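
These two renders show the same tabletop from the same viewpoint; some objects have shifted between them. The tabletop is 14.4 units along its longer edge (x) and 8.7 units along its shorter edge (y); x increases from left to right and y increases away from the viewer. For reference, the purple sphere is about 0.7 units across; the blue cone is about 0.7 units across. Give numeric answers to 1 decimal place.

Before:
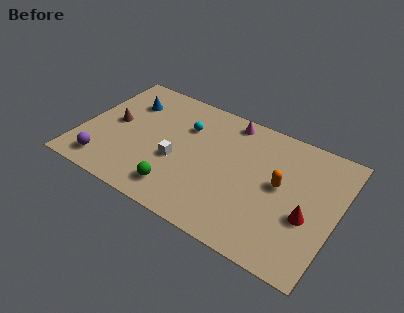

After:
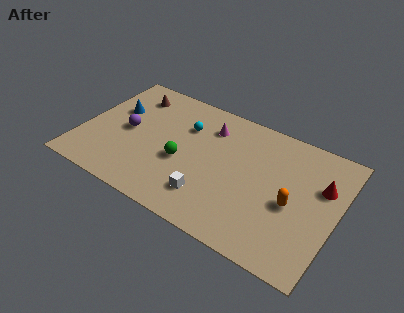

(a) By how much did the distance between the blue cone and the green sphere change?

-1.5

Before: roughly 6.1 units apart; after: 4.6. That's 1.5 units closer together.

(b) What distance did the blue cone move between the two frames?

1.1

From (2.2, 6.4) to (1.6, 5.5), the blue cone covered √(0.6² + 0.9²) ≈ 1.1 units.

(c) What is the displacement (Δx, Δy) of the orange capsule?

(0.8, -0.9)

The orange capsule started near (11.2, 4.7) and ended near (12.0, 3.8).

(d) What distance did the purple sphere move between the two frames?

3.0

The purple sphere moved from about (1.7, 1.4) to (2.5, 4.3), a distance of √(0.8² + 2.9²) ≈ 3.0.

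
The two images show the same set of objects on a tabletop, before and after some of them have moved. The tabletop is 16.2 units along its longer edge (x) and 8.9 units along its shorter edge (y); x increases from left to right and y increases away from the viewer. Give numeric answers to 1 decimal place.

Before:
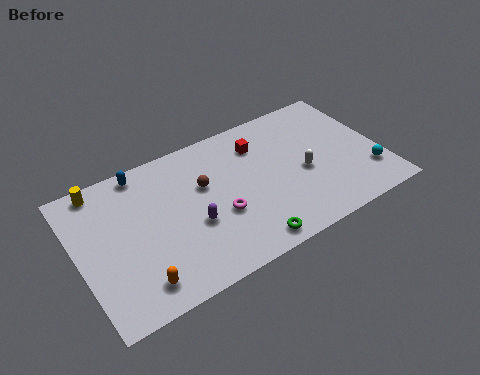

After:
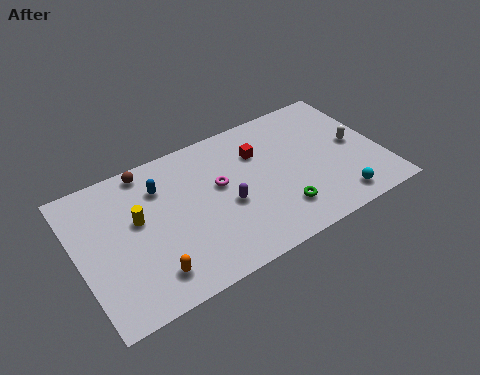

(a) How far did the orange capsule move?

0.7

The orange capsule moved from about (2.7, 1.5) to (3.4, 1.7), a distance of √(0.7² + 0.2²) ≈ 0.7.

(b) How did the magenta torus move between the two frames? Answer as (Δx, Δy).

(0.3, 1.8)

The magenta torus was at about (7.3, 3.4) and moved to about (7.6, 5.2).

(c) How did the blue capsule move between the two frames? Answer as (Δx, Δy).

(0.8, -1.4)

The blue capsule was at about (3.8, 8.0) and moved to about (4.6, 6.6).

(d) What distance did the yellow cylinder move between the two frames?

3.2

From (1.6, 8.0) to (3.2, 5.2), the yellow cylinder covered √(1.6² + 2.8²) ≈ 3.2 units.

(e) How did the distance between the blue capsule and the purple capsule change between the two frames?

-0.7

They were about 5.0 units apart before and 4.3 after — 0.7 units closer together.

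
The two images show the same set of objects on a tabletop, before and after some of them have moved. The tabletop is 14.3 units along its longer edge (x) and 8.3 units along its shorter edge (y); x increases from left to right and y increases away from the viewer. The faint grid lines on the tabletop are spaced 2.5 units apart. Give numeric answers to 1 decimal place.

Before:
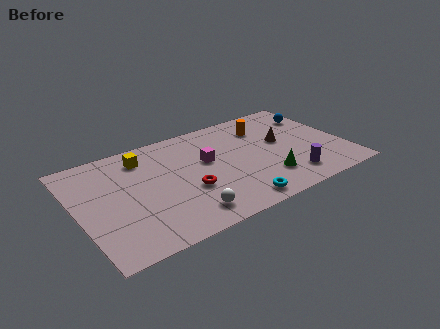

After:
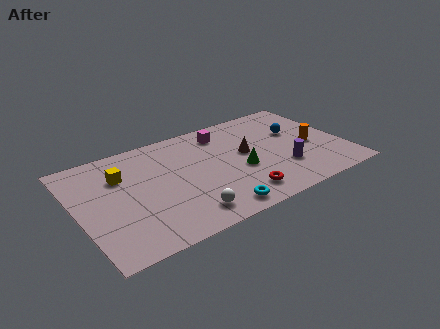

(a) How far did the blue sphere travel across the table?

1.6

The blue sphere was near (13.3, 6.2) before and (12.0, 5.2) after, so it travelled √(1.3² + 1.0²) ≈ 1.6 units.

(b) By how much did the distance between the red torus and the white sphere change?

+1.2

Before: roughly 1.7 units apart; after: 2.9. That's 1.2 units further apart.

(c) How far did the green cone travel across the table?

1.8

From (9.8, 2.1) to (8.6, 3.4), the green cone covered √(1.2² + 1.3²) ≈ 1.8 units.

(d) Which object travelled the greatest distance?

the orange cylinder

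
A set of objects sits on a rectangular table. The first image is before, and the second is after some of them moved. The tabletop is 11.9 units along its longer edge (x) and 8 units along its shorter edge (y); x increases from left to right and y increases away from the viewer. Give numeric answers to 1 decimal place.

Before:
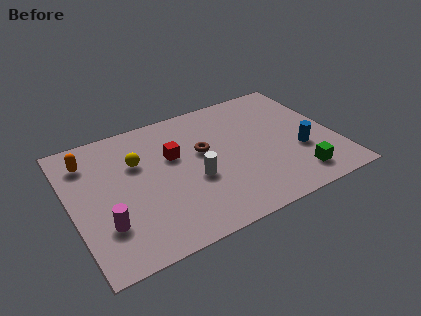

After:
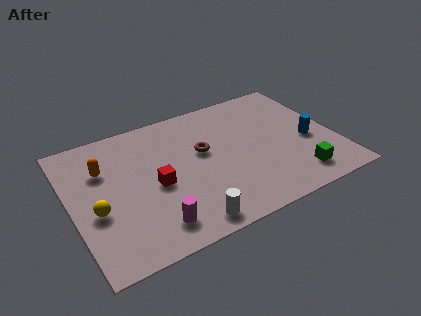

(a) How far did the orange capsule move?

1.0

The orange capsule moved from about (1.0, 6.3) to (1.6, 5.5), a distance of √(0.6² + 0.8²) ≈ 1.0.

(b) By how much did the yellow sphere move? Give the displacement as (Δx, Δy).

(-2.1, -2.1)

The yellow sphere was at about (3.1, 5.3) and moved to about (1.0, 3.2).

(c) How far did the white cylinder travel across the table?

2.4

From (5.4, 3.2) to (4.7, 0.9), the white cylinder covered √(0.7² + 2.3²) ≈ 2.4 units.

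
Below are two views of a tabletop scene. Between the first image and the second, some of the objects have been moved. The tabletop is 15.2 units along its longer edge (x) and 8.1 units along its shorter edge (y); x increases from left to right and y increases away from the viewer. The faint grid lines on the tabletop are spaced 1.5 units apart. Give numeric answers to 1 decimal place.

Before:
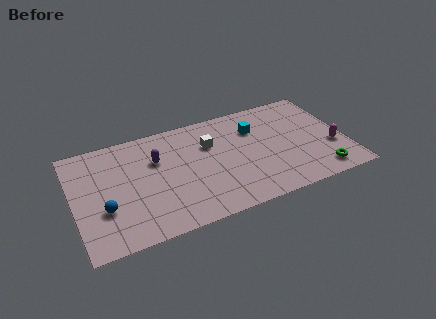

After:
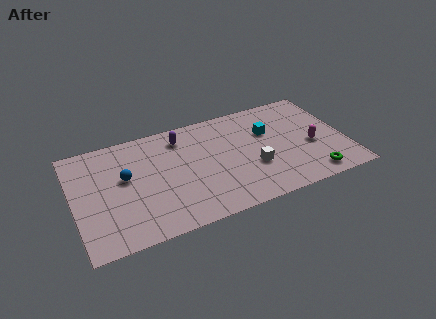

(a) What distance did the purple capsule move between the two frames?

1.9

From (4.7, 5.4) to (6.2, 6.6), the purple capsule covered √(1.5² + 1.2²) ≈ 1.9 units.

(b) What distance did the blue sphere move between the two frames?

2.3

The blue sphere moved from about (1.6, 2.8) to (2.9, 4.7), a distance of √(1.3² + 1.9²) ≈ 2.3.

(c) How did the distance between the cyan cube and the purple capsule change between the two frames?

-0.6

They were about 5.6 units apart before and 5.0 after — 0.6 units closer together.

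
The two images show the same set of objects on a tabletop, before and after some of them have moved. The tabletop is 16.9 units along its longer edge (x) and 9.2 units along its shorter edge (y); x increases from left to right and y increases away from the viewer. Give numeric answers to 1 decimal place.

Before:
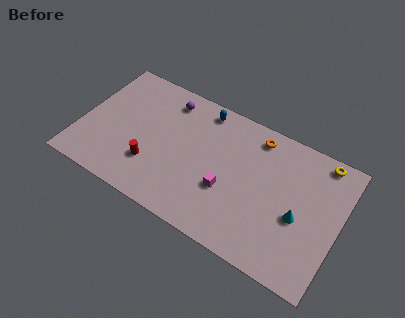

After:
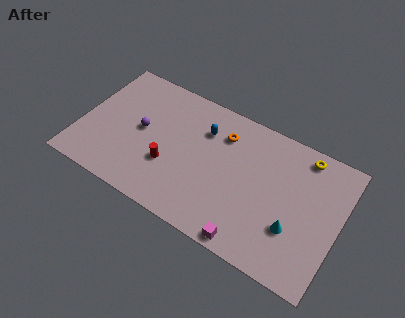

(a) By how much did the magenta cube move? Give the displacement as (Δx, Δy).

(1.9, -2.6)

The magenta cube started near (9.8, 3.4) and ended near (11.7, 0.8).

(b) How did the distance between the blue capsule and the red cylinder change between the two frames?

-2.1

The distance was about 6.0 in the first image and 3.9 in the second, so they moved 2.1 units closer together.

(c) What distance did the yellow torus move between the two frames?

1.1

The yellow torus moved from about (15.3, 8.3) to (14.2, 8.1), a distance of √(1.1² + 0.2²) ≈ 1.1.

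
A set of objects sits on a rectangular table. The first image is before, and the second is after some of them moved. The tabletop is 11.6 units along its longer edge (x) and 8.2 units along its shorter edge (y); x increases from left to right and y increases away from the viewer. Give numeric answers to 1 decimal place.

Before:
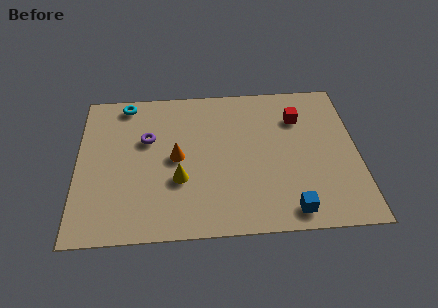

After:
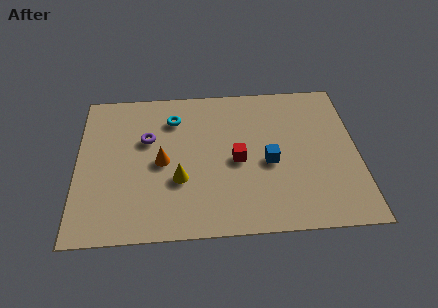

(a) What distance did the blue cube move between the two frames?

2.7

The blue cube was near (8.7, 1.0) before and (7.9, 3.6) after, so it travelled √(0.8² + 2.6²) ≈ 2.7 units.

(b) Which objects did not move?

the purple torus and the yellow cone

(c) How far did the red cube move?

3.4

The red cube was near (9.2, 6.0) before and (6.6, 3.8) after, so it travelled √(2.6² + 2.2²) ≈ 3.4 units.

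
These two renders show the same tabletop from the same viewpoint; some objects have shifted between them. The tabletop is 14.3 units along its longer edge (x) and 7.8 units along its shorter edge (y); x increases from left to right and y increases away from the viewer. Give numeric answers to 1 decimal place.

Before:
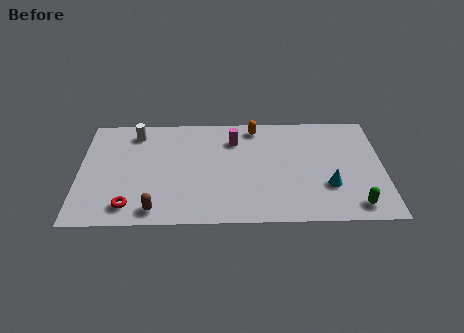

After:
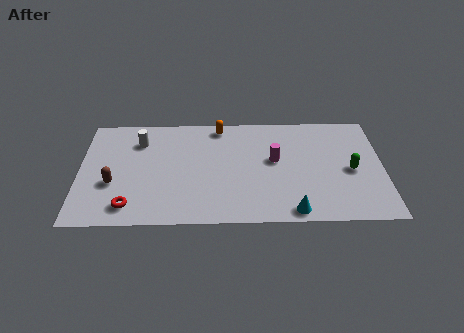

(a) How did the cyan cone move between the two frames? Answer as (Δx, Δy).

(-1.7, -1.7)

The cyan cone was at about (11.7, 2.5) and moved to about (10.0, 0.8).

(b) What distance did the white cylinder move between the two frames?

0.6

The white cylinder moved from about (2.6, 6.5) to (2.8, 5.9), a distance of √(0.2² + 0.6²) ≈ 0.6.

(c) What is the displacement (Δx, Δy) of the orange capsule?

(-1.7, 0.1)

From the two frames, the orange capsule sits at roughly (8.3, 6.8) before and (6.6, 6.9) after.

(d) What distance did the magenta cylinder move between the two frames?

2.4

From (7.3, 5.9) to (9.2, 4.4), the magenta cylinder covered √(1.9² + 1.5²) ≈ 2.4 units.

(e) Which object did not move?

the red torus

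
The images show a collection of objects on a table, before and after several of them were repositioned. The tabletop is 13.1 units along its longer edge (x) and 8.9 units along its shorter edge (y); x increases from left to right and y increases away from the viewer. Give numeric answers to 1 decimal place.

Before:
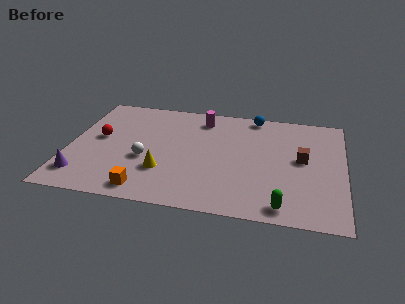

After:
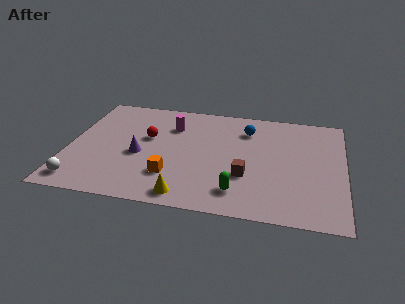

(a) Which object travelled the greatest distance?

the white sphere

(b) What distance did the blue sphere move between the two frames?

1.3

From (8.7, 8.1) to (8.4, 6.8), the blue sphere covered √(0.3² + 1.3²) ≈ 1.3 units.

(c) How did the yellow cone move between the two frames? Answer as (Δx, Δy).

(1.2, -1.7)

From the two frames, the yellow cone sits at roughly (4.6, 2.7) before and (5.8, 1.0) after.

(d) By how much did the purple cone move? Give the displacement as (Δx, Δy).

(2.6, 2.1)

The purple cone was at about (0.8, 1.7) and moved to about (3.4, 3.8).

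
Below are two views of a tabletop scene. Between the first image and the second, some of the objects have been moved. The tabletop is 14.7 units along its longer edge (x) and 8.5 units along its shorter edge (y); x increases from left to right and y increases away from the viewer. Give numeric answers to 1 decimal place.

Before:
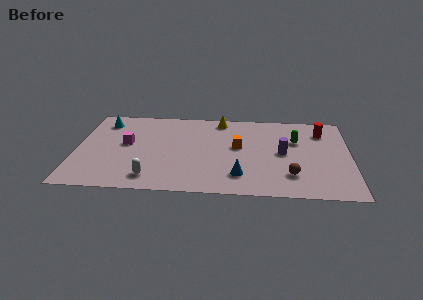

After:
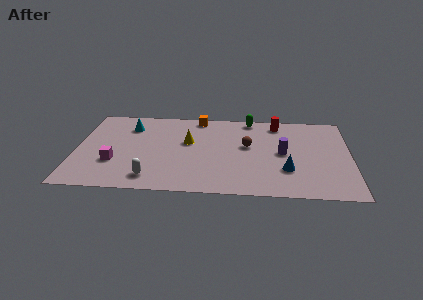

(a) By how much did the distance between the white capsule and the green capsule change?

-0.6

They were about 8.8 units apart before and 8.2 after — 0.6 units closer together.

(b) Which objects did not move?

the purple cylinder and the white capsule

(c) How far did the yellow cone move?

2.9

The yellow cone was near (7.7, 7.5) before and (6.0, 5.1) after, so it travelled √(1.7² + 2.4²) ≈ 2.9 units.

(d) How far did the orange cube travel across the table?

3.6

From (8.7, 4.8) to (6.5, 7.7), the orange cube covered √(2.2² + 2.9²) ≈ 3.6 units.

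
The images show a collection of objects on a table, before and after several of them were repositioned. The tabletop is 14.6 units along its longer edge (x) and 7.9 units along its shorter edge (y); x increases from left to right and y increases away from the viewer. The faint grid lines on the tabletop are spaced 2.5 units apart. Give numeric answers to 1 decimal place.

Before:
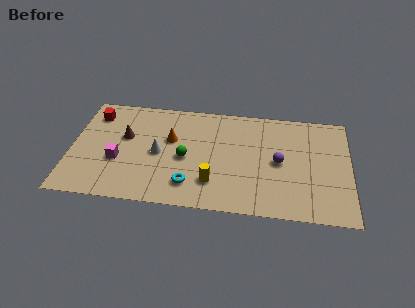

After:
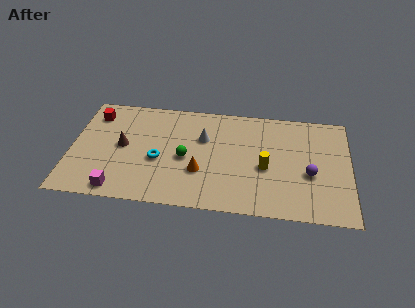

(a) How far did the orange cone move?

2.7

From (5.2, 4.9) to (6.8, 2.7), the orange cone covered √(1.6² + 2.2²) ≈ 2.7 units.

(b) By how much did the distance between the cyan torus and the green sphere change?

-0.5

Before: roughly 1.9 units apart; after: 1.4. That's 0.5 units closer together.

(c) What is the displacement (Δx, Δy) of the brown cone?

(-0.1, -0.7)

From the two frames, the brown cone sits at roughly (2.8, 4.8) before and (2.7, 4.1) after.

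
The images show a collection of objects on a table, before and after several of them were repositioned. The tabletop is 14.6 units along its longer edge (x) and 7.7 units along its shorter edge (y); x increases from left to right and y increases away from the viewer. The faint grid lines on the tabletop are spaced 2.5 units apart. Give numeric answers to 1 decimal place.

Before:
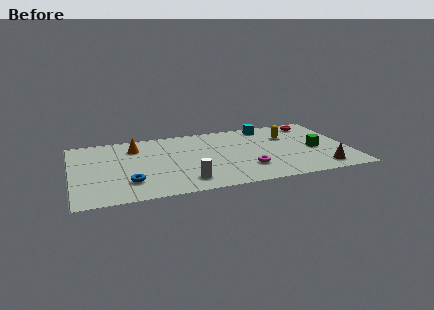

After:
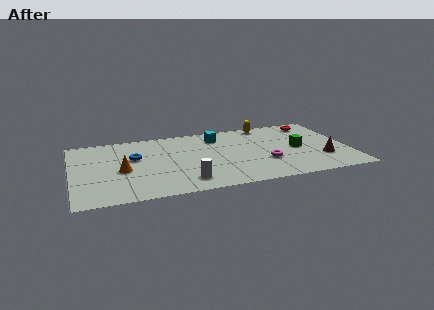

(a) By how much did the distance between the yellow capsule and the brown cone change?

+1.0

They were about 4.3 units apart before and 5.3 after — 1.0 units further apart.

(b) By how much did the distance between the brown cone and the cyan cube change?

+0.5

Before: roughly 6.0 units apart; after: 6.5. That's 0.5 units further apart.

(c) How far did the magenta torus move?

1.1

The magenta torus was near (9.1, 2.1) before and (10.1, 2.6) after, so it travelled √(1.0² + 0.5²) ≈ 1.1 units.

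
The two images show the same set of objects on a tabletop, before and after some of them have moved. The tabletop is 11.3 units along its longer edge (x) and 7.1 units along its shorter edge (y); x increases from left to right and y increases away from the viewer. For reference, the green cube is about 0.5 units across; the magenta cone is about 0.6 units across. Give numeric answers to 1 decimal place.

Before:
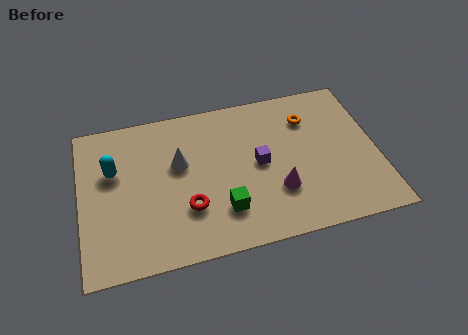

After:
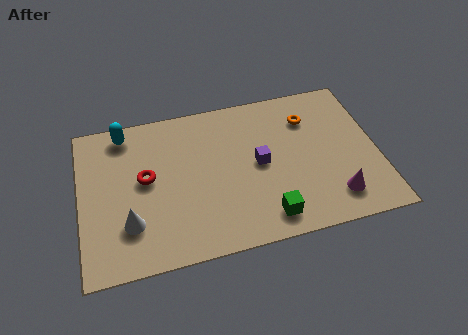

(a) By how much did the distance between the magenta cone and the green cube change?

+0.5

The distance was about 2.1 in the first image and 2.6 in the second, so they moved 0.5 units further apart.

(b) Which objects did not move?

the purple cube and the orange torus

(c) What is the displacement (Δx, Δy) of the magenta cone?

(2.1, -0.8)

The magenta cone was at about (7.4, 2.2) and moved to about (9.5, 1.4).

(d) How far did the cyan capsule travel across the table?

1.8

From (1.3, 4.5) to (1.8, 6.2), the cyan capsule covered √(0.5² + 1.7²) ≈ 1.8 units.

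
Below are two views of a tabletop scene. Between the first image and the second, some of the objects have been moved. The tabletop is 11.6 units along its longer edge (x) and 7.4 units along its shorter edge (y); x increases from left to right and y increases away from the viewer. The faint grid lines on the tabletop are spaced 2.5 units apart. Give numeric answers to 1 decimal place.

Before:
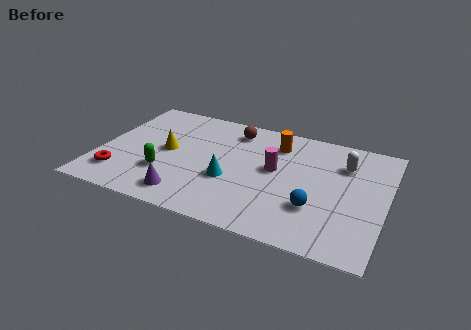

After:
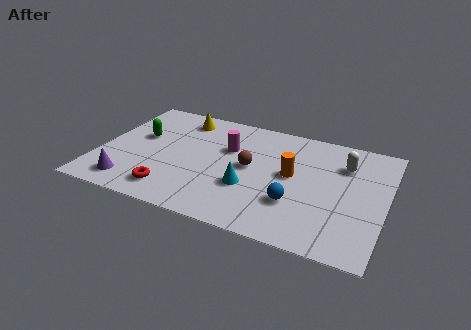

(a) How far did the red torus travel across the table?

2.2

The red torus was near (1.0, 1.6) before and (3.2, 1.3) after, so it travelled √(2.2² + 0.3²) ≈ 2.2 units.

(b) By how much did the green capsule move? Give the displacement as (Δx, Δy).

(-1.3, 2.1)

The green capsule was at about (2.8, 2.3) and moved to about (1.5, 4.4).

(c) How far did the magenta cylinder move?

2.1

The magenta cylinder was near (7.1, 4.1) before and (5.1, 4.8) after, so it travelled √(2.0² + 0.7²) ≈ 2.1 units.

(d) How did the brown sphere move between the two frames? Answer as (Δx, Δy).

(0.9, -2.2)

The brown sphere started near (5.2, 6.1) and ended near (6.1, 3.9).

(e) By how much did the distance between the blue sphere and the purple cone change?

+1.5

They were about 5.2 units apart before and 6.7 after — 1.5 units further apart.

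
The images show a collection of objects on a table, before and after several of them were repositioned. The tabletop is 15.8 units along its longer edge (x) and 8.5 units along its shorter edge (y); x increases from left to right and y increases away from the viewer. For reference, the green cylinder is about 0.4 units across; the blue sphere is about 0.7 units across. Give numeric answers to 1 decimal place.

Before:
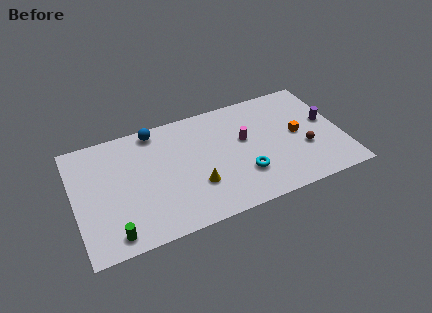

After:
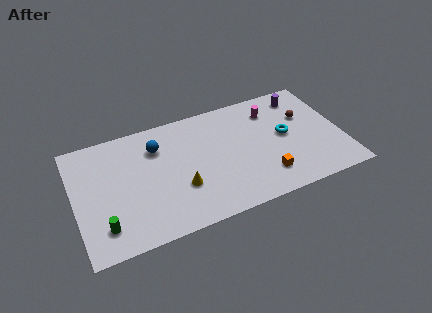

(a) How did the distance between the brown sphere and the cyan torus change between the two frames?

-2.1

The distance was about 3.7 in the first image and 1.6 in the second, so they moved 2.1 units closer together.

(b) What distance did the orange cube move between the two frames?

3.3

The orange cube moved from about (13.2, 4.3) to (11.0, 1.9), a distance of √(2.2² + 2.4²) ≈ 3.3.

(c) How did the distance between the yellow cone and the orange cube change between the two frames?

-1.4

The distance was about 6.4 in the first image and 5.0 in the second, so they moved 1.4 units closer together.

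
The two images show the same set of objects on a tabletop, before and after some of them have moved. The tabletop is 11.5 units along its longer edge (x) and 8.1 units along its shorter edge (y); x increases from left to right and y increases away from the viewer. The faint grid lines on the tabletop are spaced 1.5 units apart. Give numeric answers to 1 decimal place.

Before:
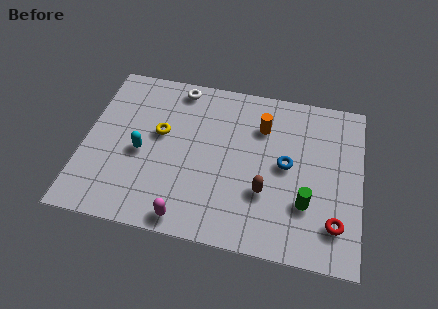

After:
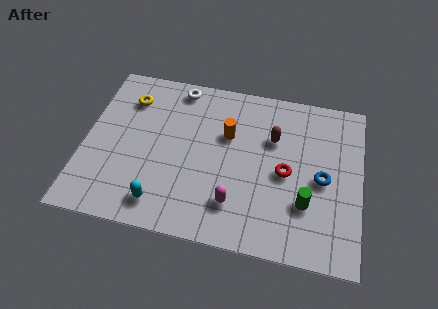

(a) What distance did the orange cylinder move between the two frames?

1.6

The orange cylinder was near (7.3, 5.9) before and (5.9, 5.2) after, so it travelled √(1.4² + 0.7²) ≈ 1.6 units.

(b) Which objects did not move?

the white torus and the green cylinder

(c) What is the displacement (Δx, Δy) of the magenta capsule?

(1.9, 1.1)

From the two frames, the magenta capsule sits at roughly (4.5, 0.8) before and (6.4, 1.9) after.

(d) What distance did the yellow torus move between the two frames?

2.1

From (3.1, 4.7) to (1.7, 6.2), the yellow torus covered √(1.4² + 1.5²) ≈ 2.1 units.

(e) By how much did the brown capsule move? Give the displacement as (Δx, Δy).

(0.2, 2.7)

From the two frames, the brown capsule sits at roughly (7.6, 2.7) before and (7.8, 5.4) after.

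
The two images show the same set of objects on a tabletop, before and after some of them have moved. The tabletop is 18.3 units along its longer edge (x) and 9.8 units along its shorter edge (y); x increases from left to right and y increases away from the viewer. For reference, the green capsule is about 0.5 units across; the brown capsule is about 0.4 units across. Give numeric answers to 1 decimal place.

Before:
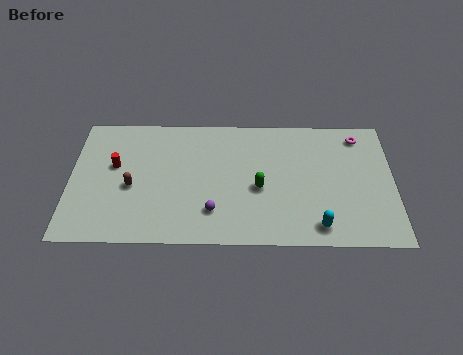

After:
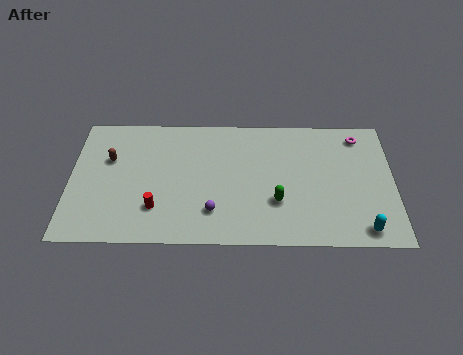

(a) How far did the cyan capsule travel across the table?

2.5

The cyan capsule was near (14.0, 1.4) before and (16.5, 1.2) after, so it travelled √(2.5² + 0.2²) ≈ 2.5 units.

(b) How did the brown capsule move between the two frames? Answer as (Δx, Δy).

(-1.3, 2.1)

The brown capsule started near (3.5, 4.2) and ended near (2.2, 6.3).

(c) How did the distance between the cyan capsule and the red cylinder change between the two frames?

-0.6

They were about 12.3 units apart before and 11.7 after — 0.6 units closer together.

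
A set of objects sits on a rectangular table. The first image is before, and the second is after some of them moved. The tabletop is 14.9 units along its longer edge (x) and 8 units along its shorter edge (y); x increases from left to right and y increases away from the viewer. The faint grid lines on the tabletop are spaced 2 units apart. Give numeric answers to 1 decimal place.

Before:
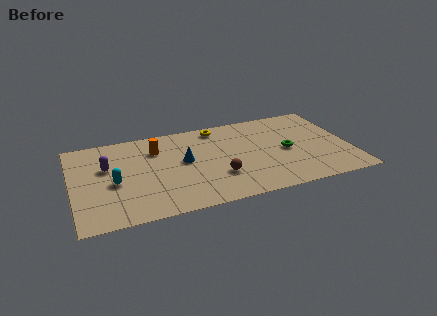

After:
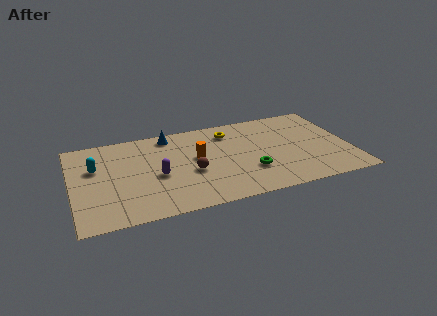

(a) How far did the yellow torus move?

0.8

The yellow torus was near (8.0, 7.0) before and (8.6, 6.4) after, so it travelled √(0.6² + 0.6²) ≈ 0.8 units.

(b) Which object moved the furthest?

the purple capsule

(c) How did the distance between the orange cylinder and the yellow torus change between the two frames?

-0.9

They were about 3.6 units apart before and 2.7 after — 0.9 units closer together.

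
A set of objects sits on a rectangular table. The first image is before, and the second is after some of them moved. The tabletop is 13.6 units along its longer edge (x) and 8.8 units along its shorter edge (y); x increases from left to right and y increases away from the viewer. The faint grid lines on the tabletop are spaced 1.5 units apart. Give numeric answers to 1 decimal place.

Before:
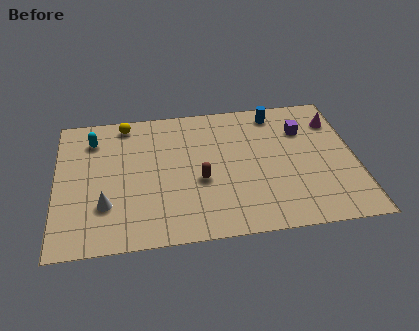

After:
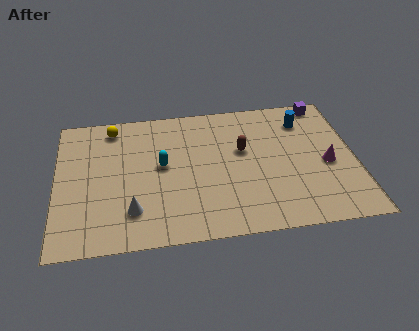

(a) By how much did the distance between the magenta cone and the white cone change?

-2.3

They were about 11.4 units apart before and 9.1 after — 2.3 units closer together.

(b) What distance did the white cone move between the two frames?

1.3

The white cone moved from about (2.2, 2.6) to (3.4, 2.1), a distance of √(1.2² + 0.5²) ≈ 1.3.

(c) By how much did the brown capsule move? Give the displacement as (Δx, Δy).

(2.0, 1.7)

The brown capsule started near (6.5, 3.6) and ended near (8.5, 5.3).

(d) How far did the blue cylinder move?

1.5

From (10.1, 7.6) to (11.4, 6.9), the blue cylinder covered √(1.3² + 0.7²) ≈ 1.5 units.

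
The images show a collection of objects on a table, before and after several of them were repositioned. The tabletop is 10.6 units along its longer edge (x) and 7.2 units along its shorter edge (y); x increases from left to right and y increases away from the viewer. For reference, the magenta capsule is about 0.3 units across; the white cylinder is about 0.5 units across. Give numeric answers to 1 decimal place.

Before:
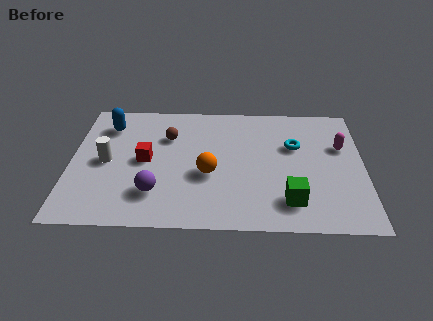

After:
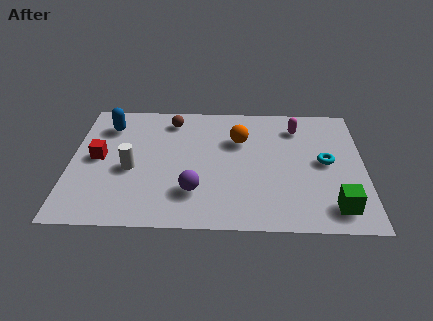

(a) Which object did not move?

the blue capsule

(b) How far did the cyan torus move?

1.4

The cyan torus moved from about (8.1, 4.6) to (9.2, 3.7), a distance of √(1.1² + 0.9²) ≈ 1.4.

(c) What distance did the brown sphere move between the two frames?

1.0

The brown sphere was near (3.5, 5.0) before and (3.6, 6.0) after, so it travelled √(0.1² + 1.0²) ≈ 1.0 units.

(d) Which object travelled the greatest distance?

the orange sphere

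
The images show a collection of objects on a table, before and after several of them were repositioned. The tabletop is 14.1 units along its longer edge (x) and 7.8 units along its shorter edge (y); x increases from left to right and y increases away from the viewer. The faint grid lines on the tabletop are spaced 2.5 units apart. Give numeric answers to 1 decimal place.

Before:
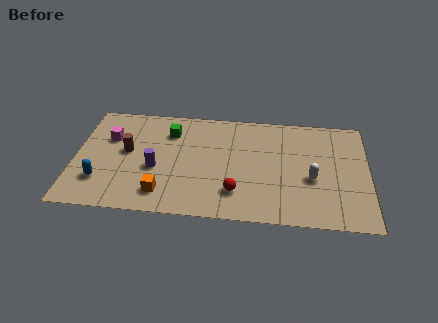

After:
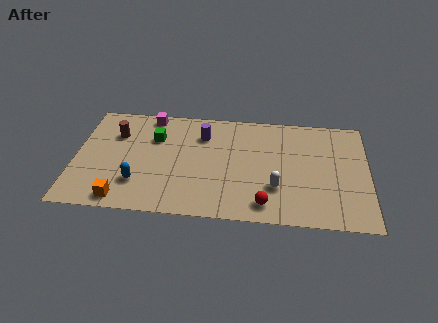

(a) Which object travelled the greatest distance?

the purple cylinder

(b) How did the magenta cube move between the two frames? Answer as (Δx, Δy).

(1.9, 1.8)

From the two frames, the magenta cube sits at roughly (1.6, 5.2) before and (3.5, 7.0) after.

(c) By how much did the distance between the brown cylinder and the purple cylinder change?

+2.4

Before: roughly 1.8 units apart; after: 4.2. That's 2.4 units further apart.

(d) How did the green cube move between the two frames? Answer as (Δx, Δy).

(-0.7, -0.5)

The green cube was at about (4.5, 5.9) and moved to about (3.8, 5.4).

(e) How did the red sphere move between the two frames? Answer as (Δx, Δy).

(1.4, -0.7)

The red sphere was at about (7.8, 1.9) and moved to about (9.2, 1.2).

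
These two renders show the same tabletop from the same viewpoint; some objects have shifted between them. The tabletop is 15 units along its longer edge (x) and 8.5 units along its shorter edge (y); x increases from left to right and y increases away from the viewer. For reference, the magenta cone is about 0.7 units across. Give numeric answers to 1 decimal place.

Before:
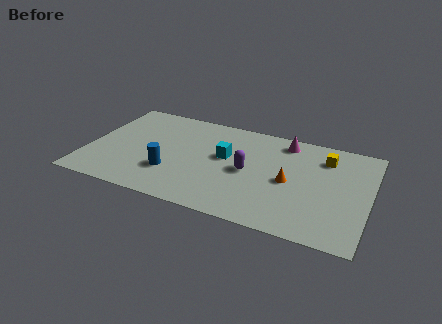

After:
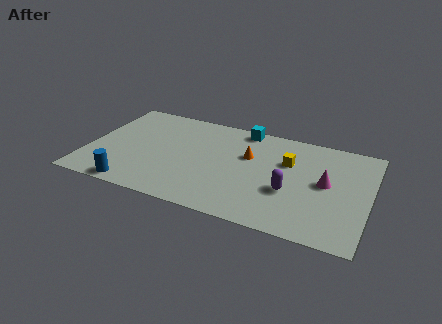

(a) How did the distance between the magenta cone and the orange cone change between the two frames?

+1.0

They were about 3.3 units apart before and 4.3 after — 1.0 units further apart.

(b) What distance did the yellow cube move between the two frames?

2.1

From (12.5, 6.6) to (10.6, 5.6), the yellow cube covered √(1.9² + 1.0²) ≈ 2.1 units.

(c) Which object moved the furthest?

the magenta cone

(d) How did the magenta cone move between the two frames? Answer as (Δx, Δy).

(2.4, -2.8)

The magenta cone started near (10.3, 7.3) and ended near (12.7, 4.5).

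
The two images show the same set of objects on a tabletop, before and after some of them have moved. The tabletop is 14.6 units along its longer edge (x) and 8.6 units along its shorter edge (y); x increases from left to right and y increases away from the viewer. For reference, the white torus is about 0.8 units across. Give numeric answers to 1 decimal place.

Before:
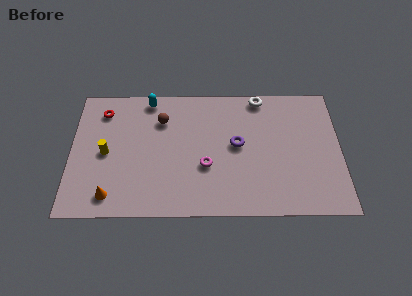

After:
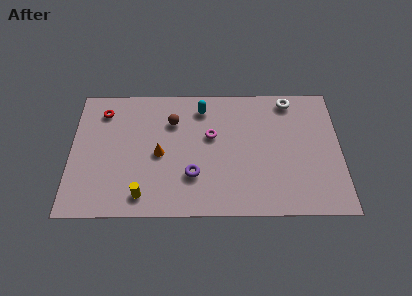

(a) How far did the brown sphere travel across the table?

0.6

The brown sphere was near (4.9, 6.3) before and (5.5, 6.2) after, so it travelled √(0.6² + 0.1²) ≈ 0.6 units.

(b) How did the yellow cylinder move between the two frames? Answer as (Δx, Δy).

(2.0, -2.8)

From the two frames, the yellow cylinder sits at roughly (1.9, 4.1) before and (3.9, 1.3) after.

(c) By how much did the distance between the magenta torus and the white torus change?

-0.6

They were about 5.5 units apart before and 4.9 after — 0.6 units closer together.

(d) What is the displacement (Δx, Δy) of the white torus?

(1.6, -0.2)

The white torus started near (10.3, 7.8) and ended near (11.9, 7.6).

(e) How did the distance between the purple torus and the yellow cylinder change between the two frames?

-4.1

The distance was about 7.1 in the first image and 3.0 in the second, so they moved 4.1 units closer together.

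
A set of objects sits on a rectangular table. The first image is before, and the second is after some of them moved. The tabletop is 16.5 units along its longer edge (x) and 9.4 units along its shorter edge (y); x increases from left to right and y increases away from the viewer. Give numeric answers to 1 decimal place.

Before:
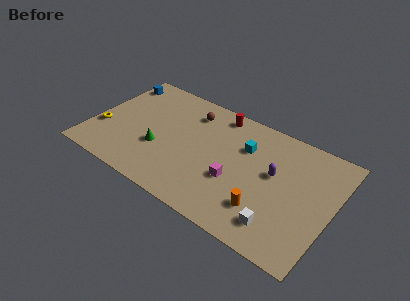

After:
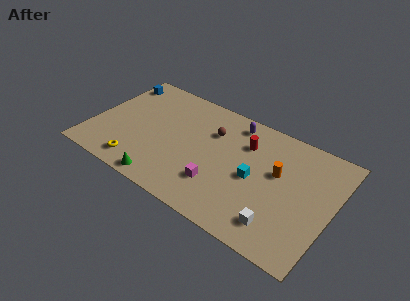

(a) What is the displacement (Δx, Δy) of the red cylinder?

(2.2, -1.5)

From the two frames, the red cylinder sits at roughly (8.1, 8.3) before and (10.3, 6.8) after.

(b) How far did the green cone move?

2.6

The green cone moved from about (4.8, 3.4) to (5.6, 0.9), a distance of √(0.8² + 2.5²) ≈ 2.6.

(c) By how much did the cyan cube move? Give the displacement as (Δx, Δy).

(1.0, -2.1)

The cyan cube was at about (10.3, 6.5) and moved to about (11.3, 4.4).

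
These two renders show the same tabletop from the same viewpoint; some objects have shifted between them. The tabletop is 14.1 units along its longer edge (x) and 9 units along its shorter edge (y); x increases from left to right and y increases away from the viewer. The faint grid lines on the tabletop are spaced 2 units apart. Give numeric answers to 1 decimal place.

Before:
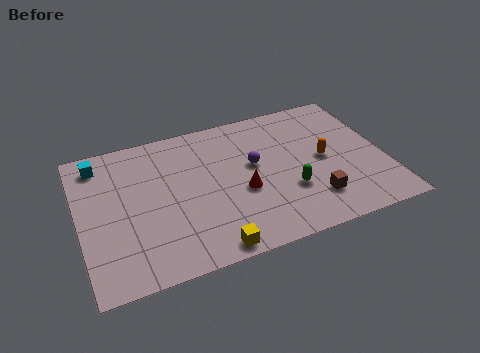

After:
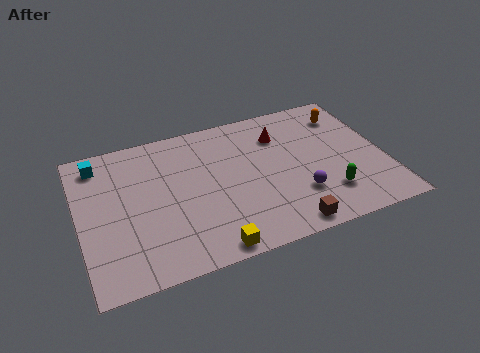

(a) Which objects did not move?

the yellow cube and the cyan cube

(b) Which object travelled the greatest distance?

the red cone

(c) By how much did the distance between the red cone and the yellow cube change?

+3.7

Before: roughly 3.4 units apart; after: 7.1. That's 3.7 units further apart.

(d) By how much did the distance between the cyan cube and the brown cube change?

-0.5

They were about 10.9 units apart before and 10.4 after — 0.5 units closer together.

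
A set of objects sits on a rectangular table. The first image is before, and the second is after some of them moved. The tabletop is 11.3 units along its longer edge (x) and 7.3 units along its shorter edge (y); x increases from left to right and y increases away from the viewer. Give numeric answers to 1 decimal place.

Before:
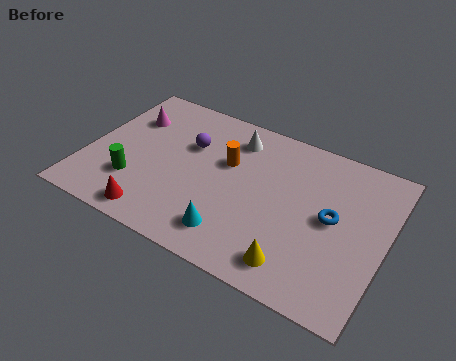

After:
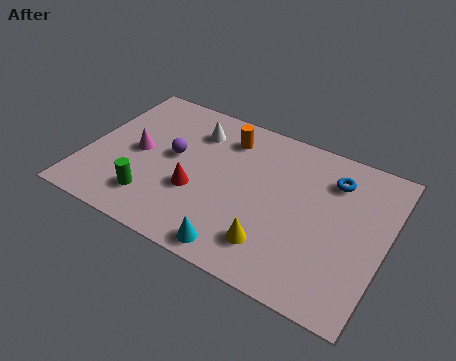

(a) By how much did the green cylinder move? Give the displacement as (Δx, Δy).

(0.8, -0.5)

The green cylinder started near (2.0, 2.1) and ended near (2.8, 1.6).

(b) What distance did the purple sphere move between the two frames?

0.9

The purple sphere was near (3.7, 4.8) before and (3.2, 4.0) after, so it travelled √(0.5² + 0.8²) ≈ 0.9 units.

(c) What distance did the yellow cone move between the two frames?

1.0

From (8.3, 1.2) to (7.4, 1.6), the yellow cone covered √(0.9² + 0.4²) ≈ 1.0 units.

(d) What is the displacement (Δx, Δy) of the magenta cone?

(0.6, -1.6)

From the two frames, the magenta cone sits at roughly (1.3, 5.2) before and (1.9, 3.6) after.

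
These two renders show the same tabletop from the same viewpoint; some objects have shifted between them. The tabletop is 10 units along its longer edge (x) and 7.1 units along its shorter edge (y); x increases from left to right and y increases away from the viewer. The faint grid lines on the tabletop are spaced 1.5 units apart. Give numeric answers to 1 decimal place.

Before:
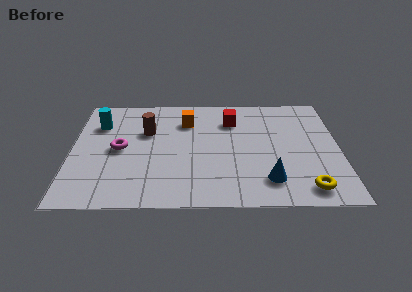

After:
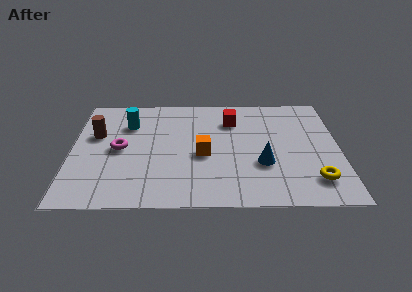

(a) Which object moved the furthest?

the orange cube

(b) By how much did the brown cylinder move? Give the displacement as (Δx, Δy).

(-1.9, -0.2)

The brown cylinder was at about (2.8, 4.6) and moved to about (0.9, 4.4).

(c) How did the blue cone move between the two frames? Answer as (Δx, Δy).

(-0.2, 1.0)

The blue cone started near (7.3, 1.5) and ended near (7.1, 2.5).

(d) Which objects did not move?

the red cube and the magenta torus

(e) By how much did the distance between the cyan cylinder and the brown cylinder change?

-0.5

They were about 1.9 units apart before and 1.4 after — 0.5 units closer together.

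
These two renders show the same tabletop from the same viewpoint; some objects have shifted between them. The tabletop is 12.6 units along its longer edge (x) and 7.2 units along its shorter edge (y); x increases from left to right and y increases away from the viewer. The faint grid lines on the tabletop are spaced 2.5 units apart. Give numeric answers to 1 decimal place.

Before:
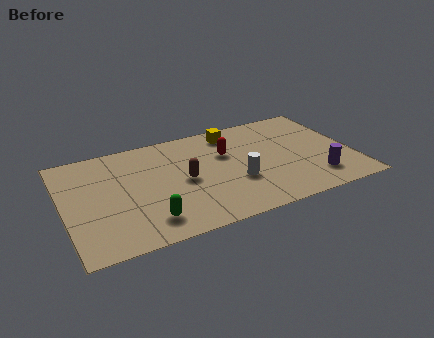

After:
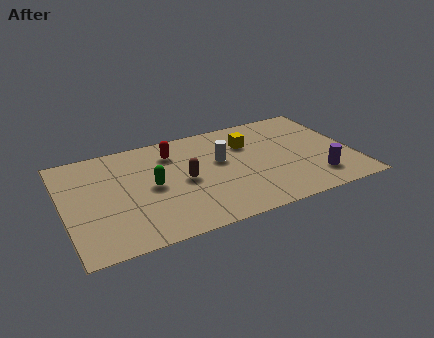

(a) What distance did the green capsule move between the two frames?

2.2

The green capsule moved from about (3.4, 1.4) to (3.8, 3.6), a distance of √(0.4² + 2.2²) ≈ 2.2.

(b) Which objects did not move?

the purple cylinder and the brown capsule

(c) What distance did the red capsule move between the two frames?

2.5

From (7.2, 4.7) to (4.9, 5.6), the red capsule covered √(2.3² + 0.9²) ≈ 2.5 units.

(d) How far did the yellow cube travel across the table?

1.2

The yellow cube moved from about (7.6, 6.1) to (8.2, 5.1), a distance of √(0.6² + 1.0²) ≈ 1.2.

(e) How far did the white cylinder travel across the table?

1.8

The white cylinder moved from about (7.4, 2.6) to (6.9, 4.3), a distance of √(0.5² + 1.7²) ≈ 1.8.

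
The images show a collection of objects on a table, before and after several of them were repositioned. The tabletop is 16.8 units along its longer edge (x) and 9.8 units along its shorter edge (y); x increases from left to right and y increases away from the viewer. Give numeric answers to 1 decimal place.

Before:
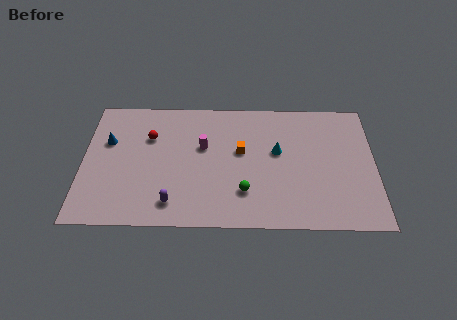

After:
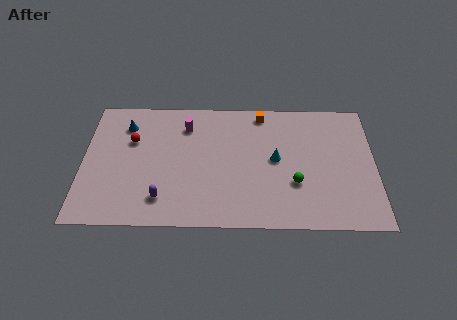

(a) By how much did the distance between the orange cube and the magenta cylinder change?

+2.3

Before: roughly 2.2 units apart; after: 4.5. That's 2.3 units further apart.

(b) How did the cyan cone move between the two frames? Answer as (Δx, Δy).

(-0.1, -0.6)

From the two frames, the cyan cone sits at roughly (11.2, 5.7) before and (11.1, 5.1) after.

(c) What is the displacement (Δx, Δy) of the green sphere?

(2.9, 0.7)

The green sphere was at about (9.3, 2.6) and moved to about (12.2, 3.3).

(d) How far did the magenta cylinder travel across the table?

1.9

The magenta cylinder was near (6.9, 6.0) before and (5.9, 7.6) after, so it travelled √(1.0² + 1.6²) ≈ 1.9 units.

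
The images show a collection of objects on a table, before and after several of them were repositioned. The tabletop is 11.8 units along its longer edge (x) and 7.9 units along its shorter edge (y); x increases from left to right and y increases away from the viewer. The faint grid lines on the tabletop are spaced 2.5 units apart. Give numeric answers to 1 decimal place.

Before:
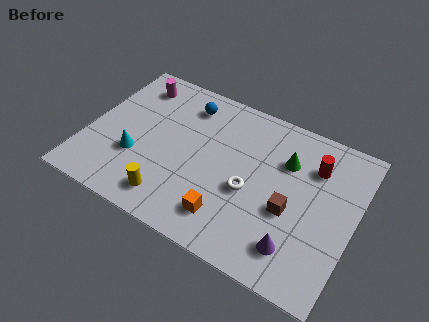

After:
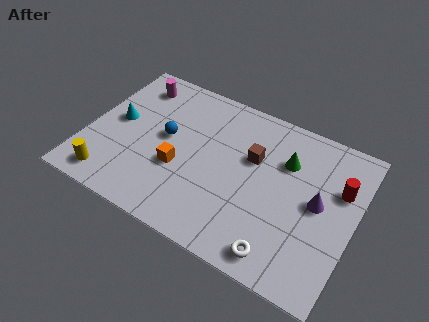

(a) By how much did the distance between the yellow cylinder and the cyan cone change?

+0.8

The distance was about 2.3 in the first image and 3.1 in the second, so they moved 0.8 units further apart.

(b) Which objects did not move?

the magenta cylinder and the green cone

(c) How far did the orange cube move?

2.8

From (6.6, 1.6) to (4.2, 3.0), the orange cube covered √(2.4² + 1.4²) ≈ 2.8 units.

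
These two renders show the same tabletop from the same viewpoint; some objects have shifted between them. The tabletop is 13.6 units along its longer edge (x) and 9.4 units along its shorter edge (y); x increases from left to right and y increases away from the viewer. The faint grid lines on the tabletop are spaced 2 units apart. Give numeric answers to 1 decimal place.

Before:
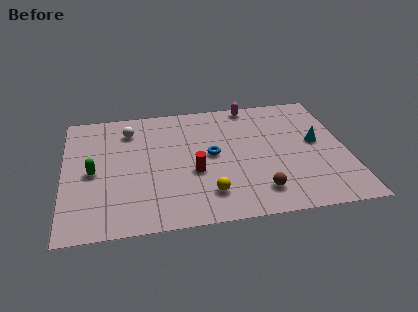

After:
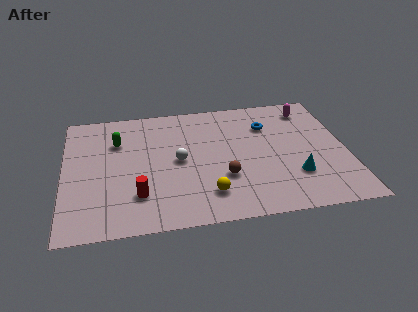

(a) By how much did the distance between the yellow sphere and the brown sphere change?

-1.0

They were about 2.4 units apart before and 1.4 after — 1.0 units closer together.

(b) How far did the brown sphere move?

2.1

From (9.2, 1.8) to (7.6, 3.1), the brown sphere covered √(1.6² + 1.3²) ≈ 2.1 units.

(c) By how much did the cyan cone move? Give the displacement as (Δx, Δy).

(-1.2, -2.4)

From the two frames, the cyan cone sits at roughly (12.2, 5.1) before and (11.0, 2.7) after.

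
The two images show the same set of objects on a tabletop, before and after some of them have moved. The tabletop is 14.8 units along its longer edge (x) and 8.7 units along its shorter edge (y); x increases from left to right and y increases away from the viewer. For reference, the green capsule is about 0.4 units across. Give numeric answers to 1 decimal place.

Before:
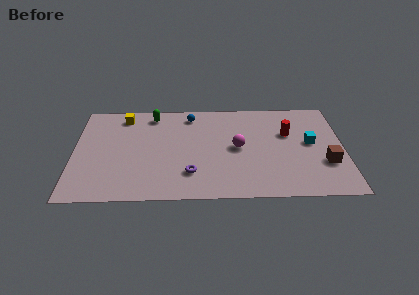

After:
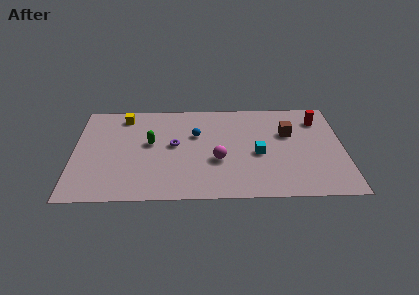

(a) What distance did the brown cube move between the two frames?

3.4

From (13.8, 2.9) to (11.8, 5.6), the brown cube covered √(2.0² + 2.7²) ≈ 3.4 units.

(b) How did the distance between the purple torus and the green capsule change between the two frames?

-4.4

The distance was about 5.7 in the first image and 1.3 in the second, so they moved 4.4 units closer together.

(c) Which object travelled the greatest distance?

the brown cube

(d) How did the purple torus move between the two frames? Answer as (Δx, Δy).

(-0.9, 2.5)

From the two frames, the purple torus sits at roughly (6.4, 2.2) before and (5.5, 4.7) after.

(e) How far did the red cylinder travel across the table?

2.1

From (11.8, 5.6) to (13.5, 6.8), the red cylinder covered √(1.7² + 1.2²) ≈ 2.1 units.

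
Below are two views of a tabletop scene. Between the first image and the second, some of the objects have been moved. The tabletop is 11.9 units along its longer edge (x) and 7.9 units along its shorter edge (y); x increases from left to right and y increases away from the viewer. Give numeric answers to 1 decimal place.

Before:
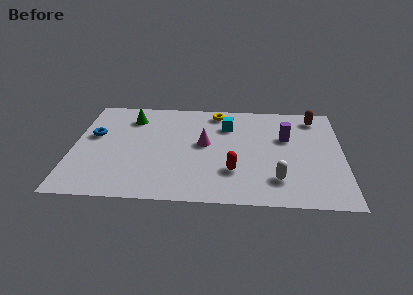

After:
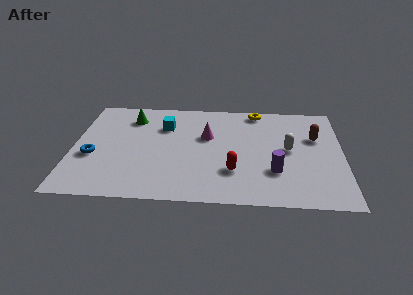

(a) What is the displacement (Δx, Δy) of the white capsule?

(0.5, 2.3)

The white capsule was at about (9.0, 1.8) and moved to about (9.5, 4.1).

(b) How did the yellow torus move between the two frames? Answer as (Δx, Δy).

(1.8, 0.2)

The yellow torus was at about (6.3, 6.9) and moved to about (8.1, 7.1).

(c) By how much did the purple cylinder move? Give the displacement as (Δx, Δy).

(-0.5, -2.6)

From the two frames, the purple cylinder sits at roughly (9.4, 5.0) before and (8.9, 2.4) after.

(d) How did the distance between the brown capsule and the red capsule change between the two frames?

-1.1

Before: roughly 5.7 units apart; after: 4.6. That's 1.1 units closer together.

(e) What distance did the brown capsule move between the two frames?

1.6

The brown capsule moved from about (10.7, 6.7) to (10.7, 5.1), a distance of √(0.0² + 1.6²) ≈ 1.6.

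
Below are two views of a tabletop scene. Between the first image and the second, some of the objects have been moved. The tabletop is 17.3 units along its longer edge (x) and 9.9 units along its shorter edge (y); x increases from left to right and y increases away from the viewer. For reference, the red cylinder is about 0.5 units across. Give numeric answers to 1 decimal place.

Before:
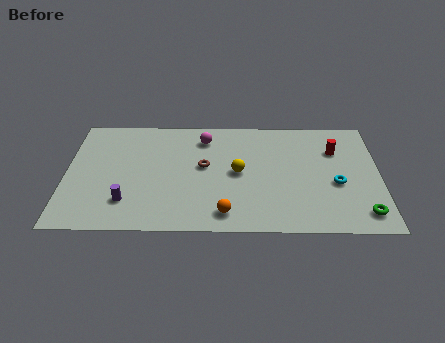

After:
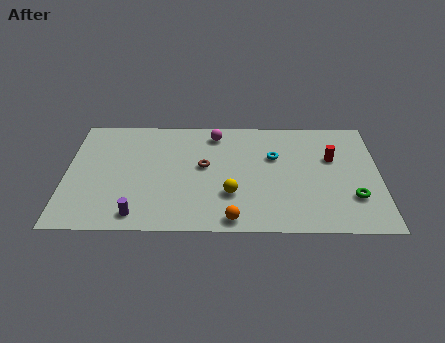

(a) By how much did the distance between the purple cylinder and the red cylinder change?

-0.6

They were about 12.4 units apart before and 11.8 after — 0.6 units closer together.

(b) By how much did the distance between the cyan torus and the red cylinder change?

+0.3

The distance was about 2.9 in the first image and 3.2 in the second, so they moved 0.3 units further apart.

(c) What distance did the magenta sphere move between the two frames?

0.7

From (7.6, 8.0) to (8.2, 8.4), the magenta sphere covered √(0.6² + 0.4²) ≈ 0.7 units.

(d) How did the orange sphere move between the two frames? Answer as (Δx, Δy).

(0.4, -0.5)

The orange sphere was at about (8.8, 1.5) and moved to about (9.2, 1.0).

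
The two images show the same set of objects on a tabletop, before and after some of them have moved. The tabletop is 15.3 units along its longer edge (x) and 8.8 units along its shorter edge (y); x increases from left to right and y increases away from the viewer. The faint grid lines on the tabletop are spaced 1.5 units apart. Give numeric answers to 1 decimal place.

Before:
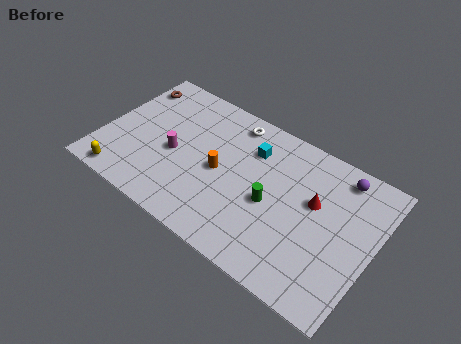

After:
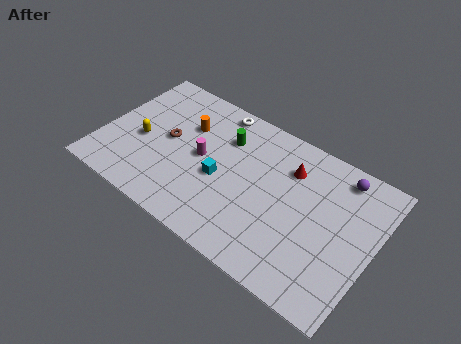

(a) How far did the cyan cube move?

3.0

The cyan cube was near (8.1, 6.5) before and (6.8, 3.8) after, so it travelled √(1.3² + 2.7²) ≈ 3.0 units.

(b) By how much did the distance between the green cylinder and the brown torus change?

-5.9

The distance was about 9.4 in the first image and 3.5 in the second, so they moved 5.9 units closer together.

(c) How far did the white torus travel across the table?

1.0

The white torus moved from about (6.8, 7.6) to (5.8, 7.9), a distance of √(1.0² + 0.3²) ≈ 1.0.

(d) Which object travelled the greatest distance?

the green cylinder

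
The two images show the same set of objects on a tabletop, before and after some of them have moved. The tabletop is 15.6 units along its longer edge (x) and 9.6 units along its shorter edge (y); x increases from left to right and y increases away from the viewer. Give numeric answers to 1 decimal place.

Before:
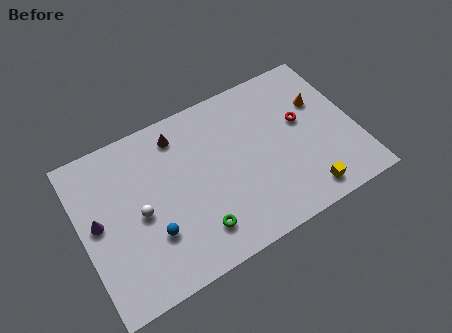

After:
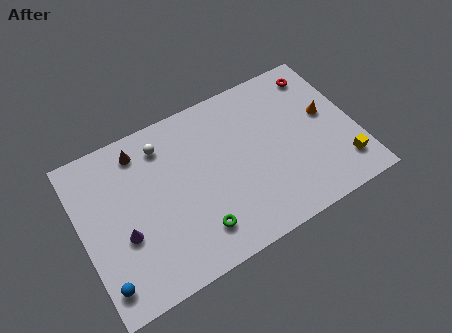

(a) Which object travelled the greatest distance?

the white sphere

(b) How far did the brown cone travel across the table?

2.2

The brown cone was near (5.9, 8.0) before and (3.7, 8.1) after, so it travelled √(2.2² + 0.1²) ≈ 2.2 units.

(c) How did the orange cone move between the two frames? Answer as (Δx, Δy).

(0.2, -0.9)

From the two frames, the orange cone sits at roughly (13.9, 6.3) before and (14.1, 5.4) after.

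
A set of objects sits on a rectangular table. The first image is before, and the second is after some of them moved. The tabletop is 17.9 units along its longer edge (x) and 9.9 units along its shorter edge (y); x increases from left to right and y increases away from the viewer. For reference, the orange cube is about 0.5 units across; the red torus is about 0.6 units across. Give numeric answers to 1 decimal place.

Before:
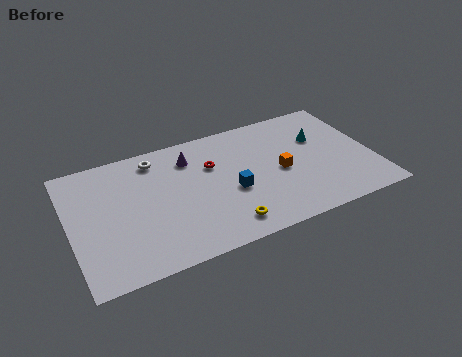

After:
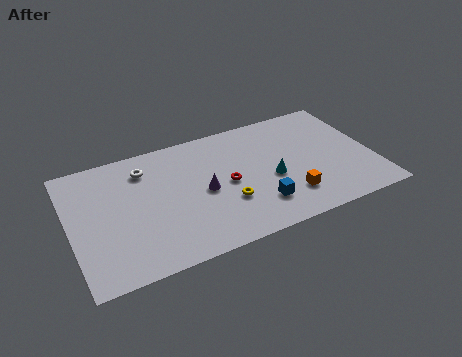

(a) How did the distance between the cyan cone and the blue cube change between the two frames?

-4.0

They were about 6.1 units apart before and 2.1 after — 4.0 units closer together.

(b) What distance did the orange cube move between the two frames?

2.2

From (12.4, 4.6) to (12.6, 2.4), the orange cube covered √(0.2² + 2.2²) ≈ 2.2 units.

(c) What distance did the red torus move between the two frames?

1.9

The red torus was near (8.5, 6.6) before and (9.2, 4.8) after, so it travelled √(0.7² + 1.8²) ≈ 1.9 units.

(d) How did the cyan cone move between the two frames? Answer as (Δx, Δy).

(-3.2, -2.3)

The cyan cone started near (15.0, 6.5) and ended near (11.8, 4.2).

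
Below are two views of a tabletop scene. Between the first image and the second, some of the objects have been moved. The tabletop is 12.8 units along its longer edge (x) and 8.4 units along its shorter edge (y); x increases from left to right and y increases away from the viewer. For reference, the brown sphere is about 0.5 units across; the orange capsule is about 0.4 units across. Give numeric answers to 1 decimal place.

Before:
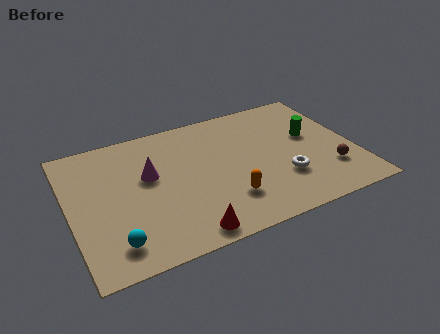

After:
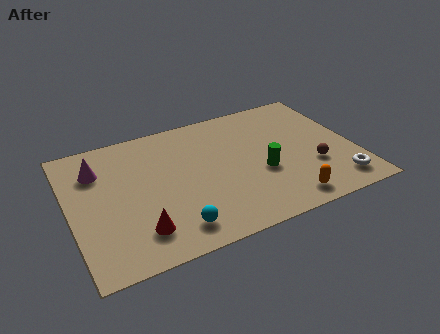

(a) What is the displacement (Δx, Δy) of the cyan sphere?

(2.6, -0.1)

The cyan sphere was at about (1.7, 1.5) and moved to about (4.3, 1.4).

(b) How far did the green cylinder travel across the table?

3.0

The green cylinder was near (11.0, 4.9) before and (8.5, 3.3) after, so it travelled √(2.5² + 1.6²) ≈ 3.0 units.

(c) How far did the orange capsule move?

2.7

From (6.8, 2.2) to (9.3, 1.1), the orange capsule covered √(2.5² + 1.1²) ≈ 2.7 units.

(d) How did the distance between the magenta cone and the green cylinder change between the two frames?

+0.3

The distance was about 7.4 in the first image and 7.7 in the second, so they moved 0.3 units further apart.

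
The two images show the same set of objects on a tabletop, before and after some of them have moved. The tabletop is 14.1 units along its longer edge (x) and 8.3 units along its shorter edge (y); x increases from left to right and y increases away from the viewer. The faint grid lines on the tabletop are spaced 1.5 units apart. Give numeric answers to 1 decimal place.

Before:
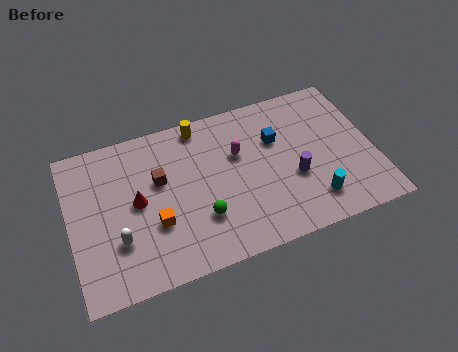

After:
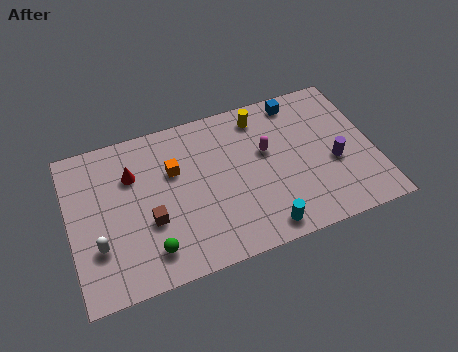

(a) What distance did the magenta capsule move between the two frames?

1.3

From (7.9, 5.3) to (9.2, 5.0), the magenta capsule covered √(1.3² + 0.3²) ≈ 1.3 units.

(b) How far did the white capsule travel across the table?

0.9

The white capsule was near (2.1, 2.6) before and (1.2, 2.6) after, so it travelled √(0.9² + 0.0²) ≈ 0.9 units.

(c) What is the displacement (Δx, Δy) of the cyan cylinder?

(-2.4, -0.7)

The cyan cylinder started near (11.0, 1.7) and ended near (8.6, 1.0).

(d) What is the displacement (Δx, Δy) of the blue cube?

(1.2, 1.8)

The blue cube was at about (9.7, 5.5) and moved to about (10.9, 7.3).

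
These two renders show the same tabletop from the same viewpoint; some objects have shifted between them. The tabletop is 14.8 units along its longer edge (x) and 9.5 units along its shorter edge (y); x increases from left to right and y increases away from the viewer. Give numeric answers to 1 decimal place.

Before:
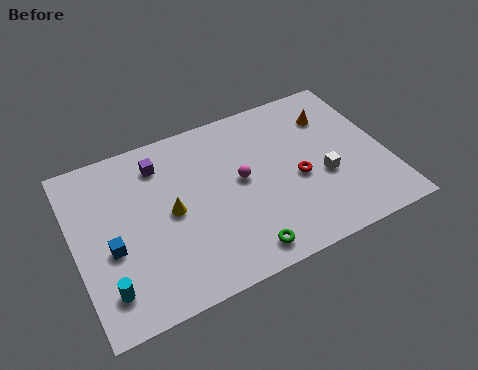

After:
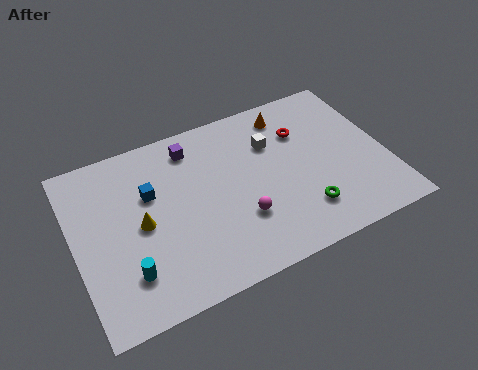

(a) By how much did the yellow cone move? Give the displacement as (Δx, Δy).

(-1.4, -0.1)

The yellow cone was at about (4.5, 4.7) and moved to about (3.1, 4.6).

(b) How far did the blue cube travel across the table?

3.0

The blue cube moved from about (1.6, 3.9) to (3.7, 6.1), a distance of √(2.1² + 2.2²) ≈ 3.0.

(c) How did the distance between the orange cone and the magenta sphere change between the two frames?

+0.7

They were about 5.1 units apart before and 5.8 after — 0.7 units further apart.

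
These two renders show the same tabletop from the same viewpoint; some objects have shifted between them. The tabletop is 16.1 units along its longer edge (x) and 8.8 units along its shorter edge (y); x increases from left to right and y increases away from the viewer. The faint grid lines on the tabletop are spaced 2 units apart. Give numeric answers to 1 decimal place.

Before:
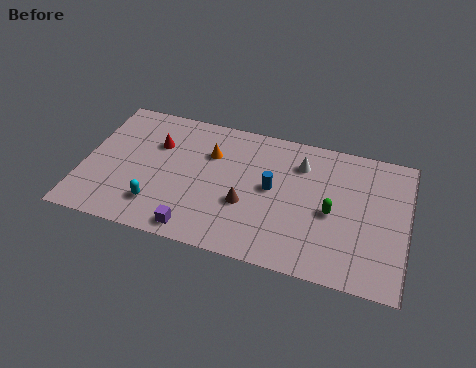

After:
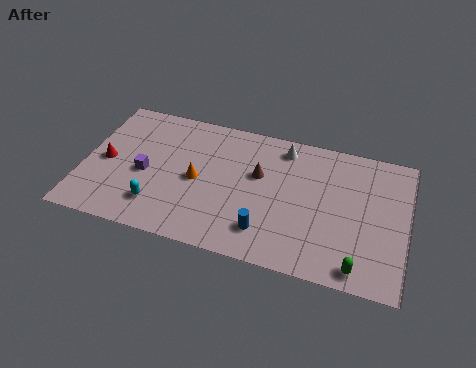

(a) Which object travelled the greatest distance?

the purple cube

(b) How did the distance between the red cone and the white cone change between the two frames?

+2.1

They were about 7.2 units apart before and 9.3 after — 2.1 units further apart.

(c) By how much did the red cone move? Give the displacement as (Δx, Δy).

(-2.4, -1.8)

The red cone was at about (3.5, 6.0) and moved to about (1.1, 4.2).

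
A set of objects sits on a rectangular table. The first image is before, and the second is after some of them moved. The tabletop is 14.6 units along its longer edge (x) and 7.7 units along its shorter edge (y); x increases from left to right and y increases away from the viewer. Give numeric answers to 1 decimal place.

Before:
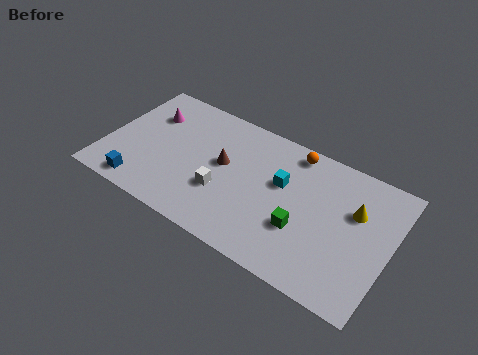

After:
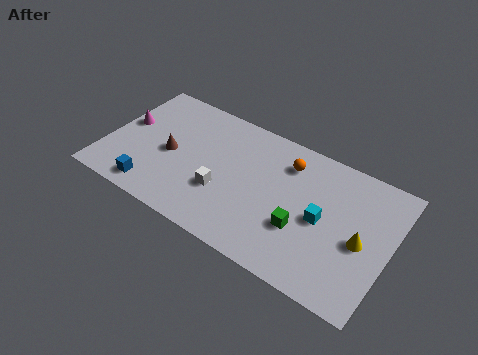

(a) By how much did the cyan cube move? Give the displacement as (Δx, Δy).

(2.2, -1.0)

From the two frames, the cyan cube sits at roughly (9.0, 4.7) before and (11.2, 3.7) after.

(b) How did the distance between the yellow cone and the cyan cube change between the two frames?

-1.7

They were about 3.7 units apart before and 2.0 after — 1.7 units closer together.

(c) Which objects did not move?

the green cube and the white cube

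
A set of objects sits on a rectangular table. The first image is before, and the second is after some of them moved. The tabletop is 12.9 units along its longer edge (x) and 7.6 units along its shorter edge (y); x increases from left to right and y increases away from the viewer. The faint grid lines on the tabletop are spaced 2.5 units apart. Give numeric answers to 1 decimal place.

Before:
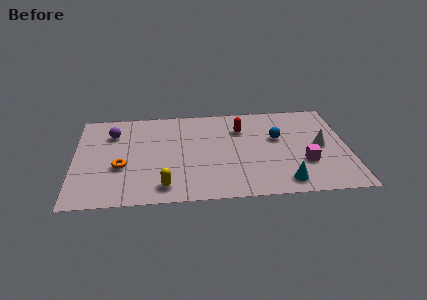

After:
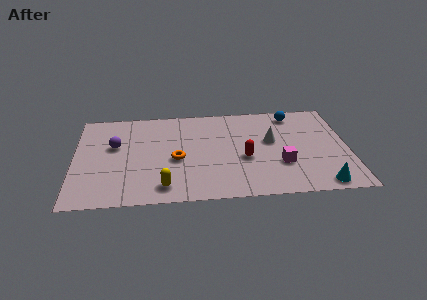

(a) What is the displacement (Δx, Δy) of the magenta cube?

(-1.1, 0.0)

From the two frames, the magenta cube sits at roughly (10.8, 2.5) before and (9.7, 2.5) after.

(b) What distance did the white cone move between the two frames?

2.4

From (11.6, 3.8) to (9.3, 4.4), the white cone covered √(2.3² + 0.6²) ≈ 2.4 units.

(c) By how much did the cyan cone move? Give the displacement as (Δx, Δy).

(1.7, -0.3)

From the two frames, the cyan cone sits at roughly (9.8, 1.1) before and (11.5, 0.8) after.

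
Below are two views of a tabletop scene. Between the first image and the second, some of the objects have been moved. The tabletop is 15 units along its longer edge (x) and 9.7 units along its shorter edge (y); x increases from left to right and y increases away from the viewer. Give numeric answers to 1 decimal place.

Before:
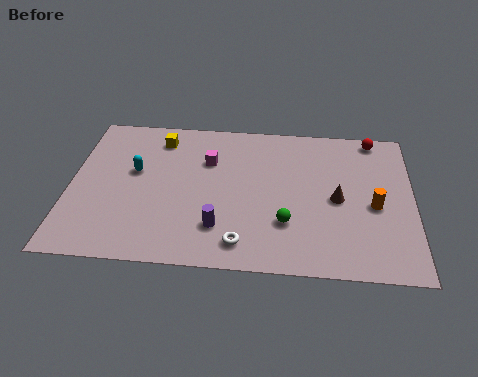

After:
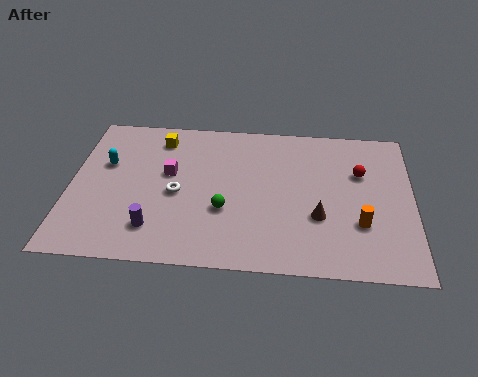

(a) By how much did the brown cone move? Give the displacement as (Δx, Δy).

(-0.8, -1.2)

From the two frames, the brown cone sits at roughly (11.7, 4.6) before and (10.9, 3.4) after.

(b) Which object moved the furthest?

the white torus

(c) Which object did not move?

the yellow cube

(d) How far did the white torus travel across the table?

4.1

From (7.6, 1.5) to (4.7, 4.4), the white torus covered √(2.9² + 2.9²) ≈ 4.1 units.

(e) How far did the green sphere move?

2.8

The green sphere was near (9.5, 2.9) before and (6.8, 3.5) after, so it travelled √(2.7² + 0.6²) ≈ 2.8 units.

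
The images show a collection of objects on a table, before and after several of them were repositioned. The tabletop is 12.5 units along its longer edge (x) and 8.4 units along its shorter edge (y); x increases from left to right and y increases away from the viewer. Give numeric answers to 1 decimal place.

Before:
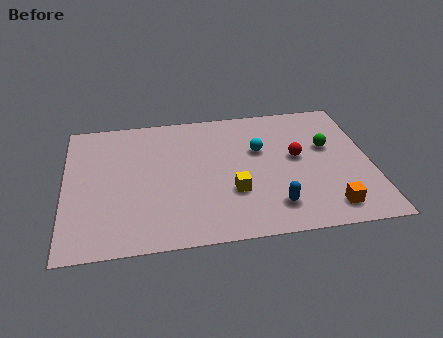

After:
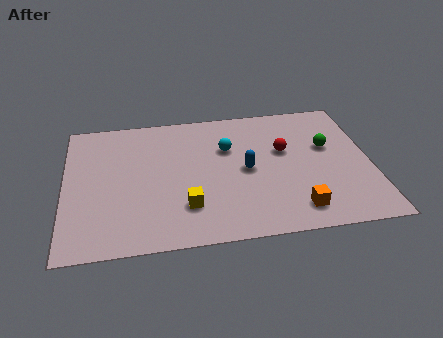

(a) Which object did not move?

the green sphere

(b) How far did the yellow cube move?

2.0

From (6.8, 2.8) to (4.9, 2.2), the yellow cube covered √(1.9² + 0.6²) ≈ 2.0 units.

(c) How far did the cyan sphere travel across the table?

1.3

The cyan sphere was near (8.0, 5.3) before and (6.7, 5.6) after, so it travelled √(1.3² + 0.3²) ≈ 1.3 units.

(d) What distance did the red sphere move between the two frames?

0.7

The red sphere moved from about (9.5, 4.6) to (9.0, 5.1), a distance of √(0.5² + 0.5²) ≈ 0.7.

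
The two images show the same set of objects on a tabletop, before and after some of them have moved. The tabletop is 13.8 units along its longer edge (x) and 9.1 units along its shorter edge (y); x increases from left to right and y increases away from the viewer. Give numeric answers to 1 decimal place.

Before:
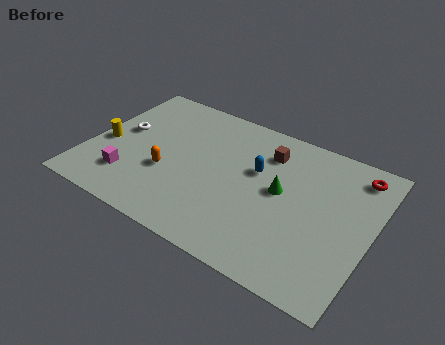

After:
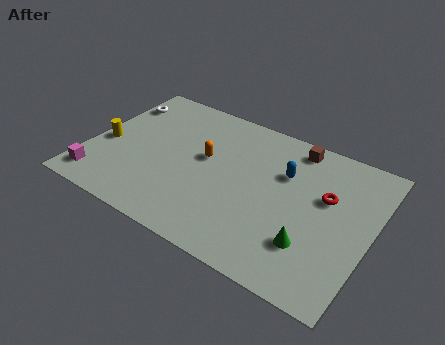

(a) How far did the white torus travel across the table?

2.0

From (1.4, 5.1) to (0.8, 7.0), the white torus covered √(0.6² + 1.9²) ≈ 2.0 units.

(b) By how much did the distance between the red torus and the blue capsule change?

-2.9

Before: roughly 5.1 units apart; after: 2.2. That's 2.9 units closer together.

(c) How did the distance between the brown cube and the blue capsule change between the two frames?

+0.5

They were about 1.4 units apart before and 1.9 after — 0.5 units further apart.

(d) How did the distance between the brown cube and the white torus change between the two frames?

+1.6

The distance was about 7.3 in the first image and 8.9 in the second, so they moved 1.6 units further apart.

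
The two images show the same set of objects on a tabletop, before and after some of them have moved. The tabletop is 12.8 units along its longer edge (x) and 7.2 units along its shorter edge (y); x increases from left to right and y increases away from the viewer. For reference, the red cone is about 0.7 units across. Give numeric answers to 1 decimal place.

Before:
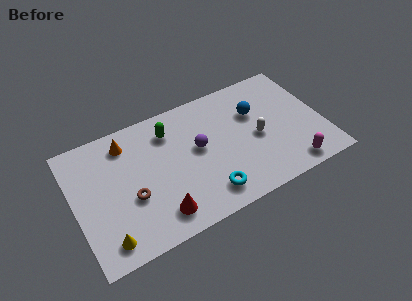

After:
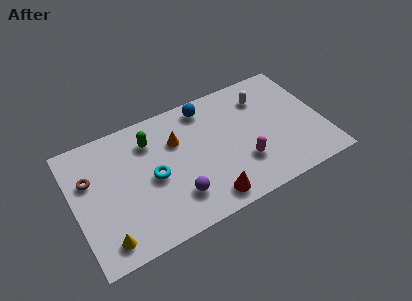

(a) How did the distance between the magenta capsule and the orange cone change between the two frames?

-5.2

The distance was about 9.3 in the first image and 4.1 in the second, so they moved 5.2 units closer together.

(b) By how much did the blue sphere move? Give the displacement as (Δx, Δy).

(-2.4, 1.4)

The blue sphere was at about (9.5, 4.8) and moved to about (7.1, 6.2).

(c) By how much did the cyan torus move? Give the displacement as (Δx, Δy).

(-2.5, 2.1)

The cyan torus was at about (6.5, 1.3) and moved to about (4.0, 3.4).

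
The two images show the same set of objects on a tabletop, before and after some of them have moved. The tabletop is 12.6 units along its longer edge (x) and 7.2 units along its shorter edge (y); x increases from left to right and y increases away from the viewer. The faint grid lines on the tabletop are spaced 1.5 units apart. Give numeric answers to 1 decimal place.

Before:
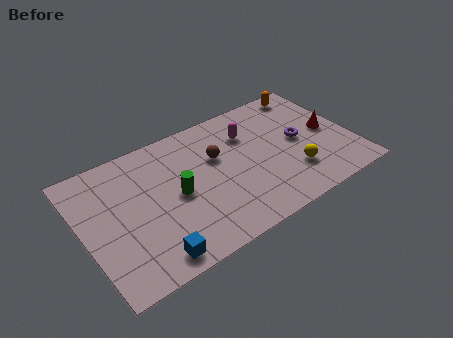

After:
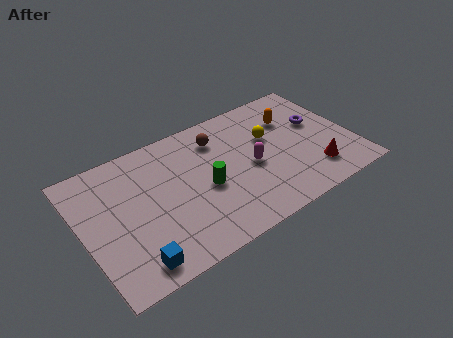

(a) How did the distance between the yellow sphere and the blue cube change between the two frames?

+0.8

They were about 7.0 units apart before and 7.8 after — 0.8 units further apart.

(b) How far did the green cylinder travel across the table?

1.3

From (4.3, 3.5) to (5.6, 3.2), the green cylinder covered √(1.3² + 0.3²) ≈ 1.3 units.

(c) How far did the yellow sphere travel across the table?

2.6

The yellow sphere was near (9.6, 2.0) before and (8.9, 4.5) after, so it travelled √(0.7² + 2.5²) ≈ 2.6 units.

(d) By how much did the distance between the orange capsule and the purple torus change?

-1.5

The distance was about 2.9 in the first image and 1.4 in the second, so they moved 1.5 units closer together.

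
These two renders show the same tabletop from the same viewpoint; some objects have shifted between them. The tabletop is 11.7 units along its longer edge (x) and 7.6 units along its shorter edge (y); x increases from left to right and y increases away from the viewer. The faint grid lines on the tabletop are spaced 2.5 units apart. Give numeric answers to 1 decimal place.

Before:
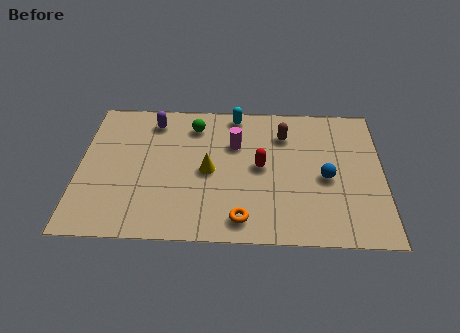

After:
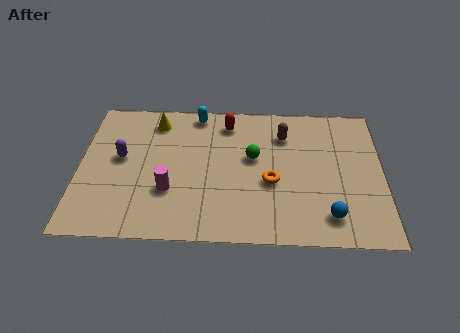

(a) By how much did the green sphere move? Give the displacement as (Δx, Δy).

(2.3, -1.7)

The green sphere was at about (4.4, 6.1) and moved to about (6.7, 4.4).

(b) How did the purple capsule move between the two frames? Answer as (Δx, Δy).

(-1.2, -2.1)

The purple capsule started near (2.8, 6.3) and ended near (1.6, 4.2).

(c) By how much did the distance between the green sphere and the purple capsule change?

+3.5

The distance was about 1.6 in the first image and 5.1 in the second, so they moved 3.5 units further apart.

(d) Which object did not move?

the brown capsule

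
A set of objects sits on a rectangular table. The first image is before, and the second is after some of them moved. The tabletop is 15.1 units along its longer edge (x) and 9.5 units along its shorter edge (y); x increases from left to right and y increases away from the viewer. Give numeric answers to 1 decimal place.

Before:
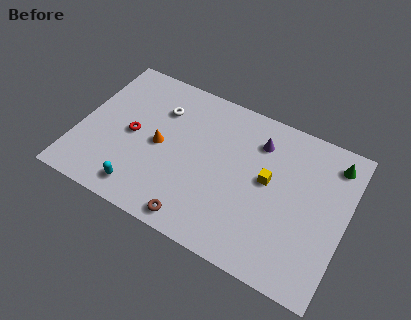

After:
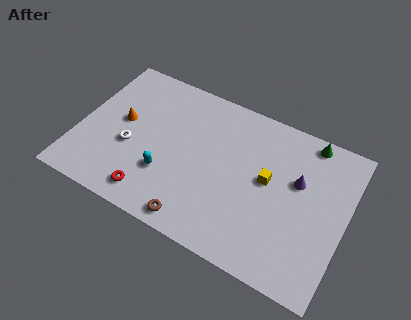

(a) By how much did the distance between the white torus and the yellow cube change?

+1.2

Before: roughly 6.6 units apart; after: 7.8. That's 1.2 units further apart.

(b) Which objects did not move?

the brown torus and the yellow cube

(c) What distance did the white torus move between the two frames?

3.4

The white torus moved from about (4.3, 6.9) to (3.0, 3.8), a distance of √(1.3² + 3.1²) ≈ 3.4.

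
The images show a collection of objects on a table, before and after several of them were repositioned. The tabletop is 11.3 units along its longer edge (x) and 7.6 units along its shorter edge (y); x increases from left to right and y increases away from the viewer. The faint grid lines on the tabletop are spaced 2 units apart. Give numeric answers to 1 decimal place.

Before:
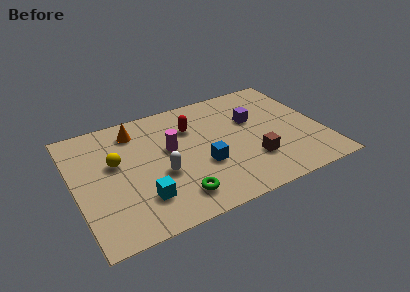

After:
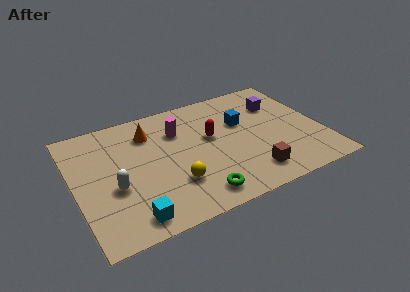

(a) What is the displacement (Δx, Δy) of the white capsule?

(-2.1, 0.0)

The white capsule was at about (3.8, 3.0) and moved to about (1.7, 3.0).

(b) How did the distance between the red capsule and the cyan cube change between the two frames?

+0.9

Before: roughly 4.4 units apart; after: 5.3. That's 0.9 units further apart.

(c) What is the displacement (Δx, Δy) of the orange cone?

(0.6, -0.4)

The orange cone was at about (3.0, 6.2) and moved to about (3.6, 5.8).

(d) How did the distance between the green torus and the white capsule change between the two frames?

+2.3

Before: roughly 1.7 units apart; after: 4.0. That's 2.3 units further apart.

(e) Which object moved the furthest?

the yellow sphere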